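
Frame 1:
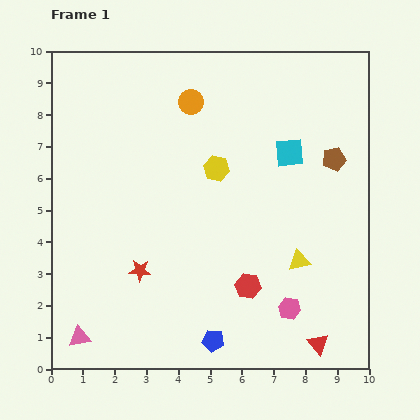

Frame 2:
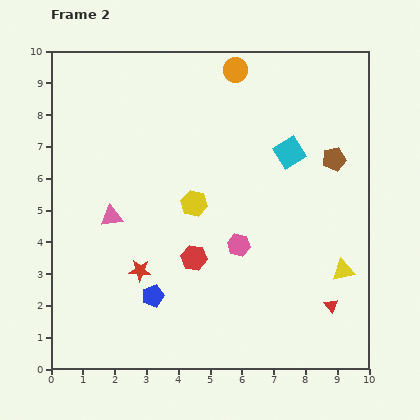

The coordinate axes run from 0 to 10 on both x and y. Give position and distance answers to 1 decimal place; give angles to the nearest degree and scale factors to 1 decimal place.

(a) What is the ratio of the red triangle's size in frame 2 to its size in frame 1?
0.6×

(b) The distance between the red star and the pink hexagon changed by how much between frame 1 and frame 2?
-1.7

Distance in frame 1: 4.9. Distance in frame 2: 3.2.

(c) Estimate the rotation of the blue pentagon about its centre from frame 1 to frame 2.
26° counter-clockwise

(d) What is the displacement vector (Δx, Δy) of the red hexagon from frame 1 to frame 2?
(-1.7, 0.9)

The red hexagon was at (6.2, 2.6) in frame 1 and (4.5, 3.5) in frame 2.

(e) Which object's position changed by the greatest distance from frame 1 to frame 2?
the pink triangle

(moved 3.9; next 2.6)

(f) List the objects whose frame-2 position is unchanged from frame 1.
the cyan square, the red star, the brown pentagon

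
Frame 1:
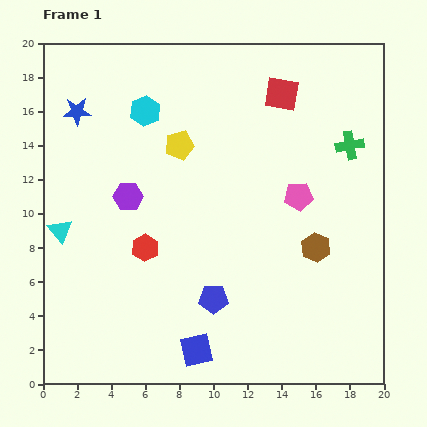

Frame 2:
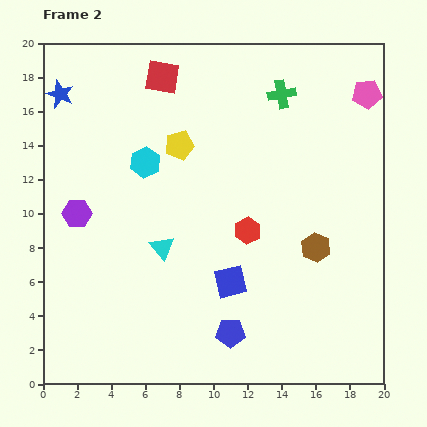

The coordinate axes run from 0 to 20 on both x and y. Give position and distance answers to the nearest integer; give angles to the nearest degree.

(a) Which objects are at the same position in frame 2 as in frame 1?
the brown hexagon, the yellow pentagon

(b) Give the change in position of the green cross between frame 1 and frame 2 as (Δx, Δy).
(-4, 3)

The green cross was at (18, 14) in frame 1 and (14, 17) in frame 2.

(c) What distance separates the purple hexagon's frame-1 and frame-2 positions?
3

The purple hexagon moved from (5, 11) to (2, 10), a distance of √(3² + 1²) ≈ 3.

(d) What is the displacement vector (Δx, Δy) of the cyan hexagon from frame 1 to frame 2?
(0, -3)

The cyan hexagon was at (6, 16) in frame 1 and (6, 13) in frame 2.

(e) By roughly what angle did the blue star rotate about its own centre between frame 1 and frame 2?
24° clockwise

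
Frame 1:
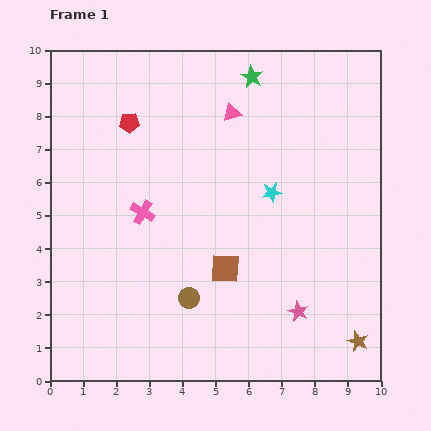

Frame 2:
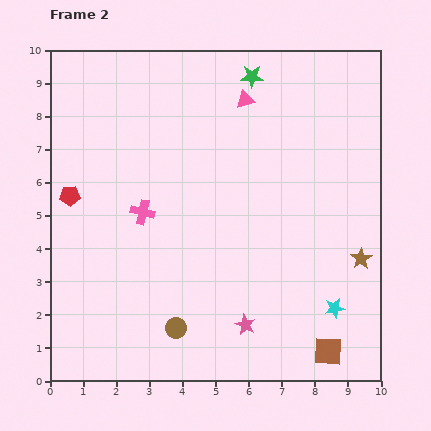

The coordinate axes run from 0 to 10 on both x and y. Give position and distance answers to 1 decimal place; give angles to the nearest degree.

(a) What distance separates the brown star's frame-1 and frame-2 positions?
2.5

The brown star moved from (9.3, 1.2) to (9.4, 3.7), a distance of √(0.1² + 2.5²) ≈ 2.5.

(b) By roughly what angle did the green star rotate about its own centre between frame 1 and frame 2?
27° counter-clockwise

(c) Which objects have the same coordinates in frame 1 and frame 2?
the green star, the pink cross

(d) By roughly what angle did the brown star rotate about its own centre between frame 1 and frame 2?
17° clockwise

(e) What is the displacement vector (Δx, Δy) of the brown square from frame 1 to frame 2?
(3.1, -2.5)

The brown square was at (5.3, 3.4) in frame 1 and (8.4, 0.9) in frame 2.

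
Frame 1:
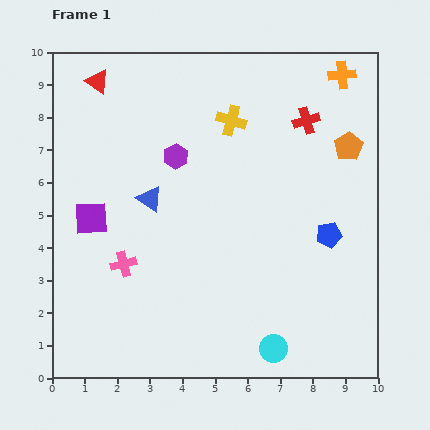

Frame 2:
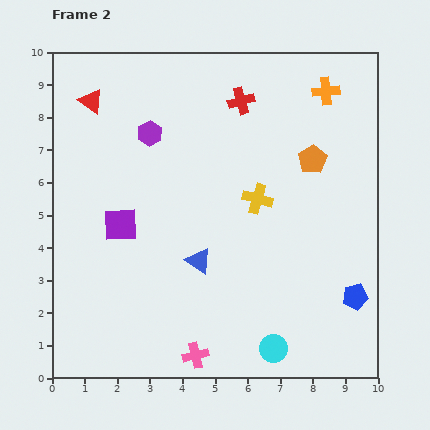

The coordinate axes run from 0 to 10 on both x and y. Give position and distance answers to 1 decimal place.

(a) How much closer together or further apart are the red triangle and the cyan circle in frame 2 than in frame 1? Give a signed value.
-0.4

Distance in frame 1: 9.8. Distance in frame 2: 9.4.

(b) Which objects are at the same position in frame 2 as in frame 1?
the cyan circle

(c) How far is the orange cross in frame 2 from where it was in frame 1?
0.7

The orange cross moved from (8.9, 9.3) to (8.4, 8.8), a distance of √(0.5² + 0.5²) ≈ 0.7.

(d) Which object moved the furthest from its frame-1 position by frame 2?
the pink cross

(moved 3.6; next 2.5)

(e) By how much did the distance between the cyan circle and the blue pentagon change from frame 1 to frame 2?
-0.9

Distance in frame 1: 3.9. Distance in frame 2: 3.0.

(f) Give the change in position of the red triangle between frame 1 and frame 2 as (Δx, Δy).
(-0.2, -0.6)

The red triangle was at (1.4, 9.1) in frame 1 and (1.2, 8.5) in frame 2.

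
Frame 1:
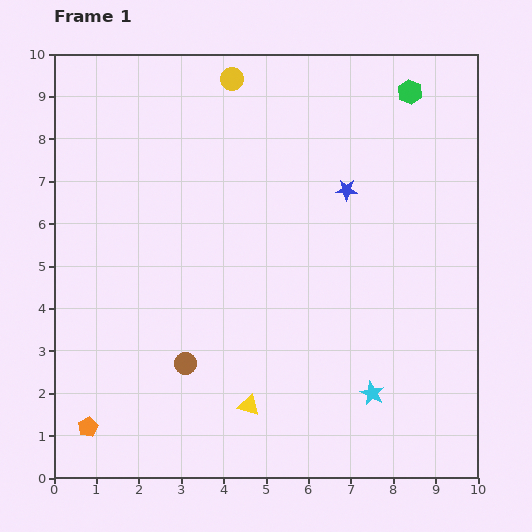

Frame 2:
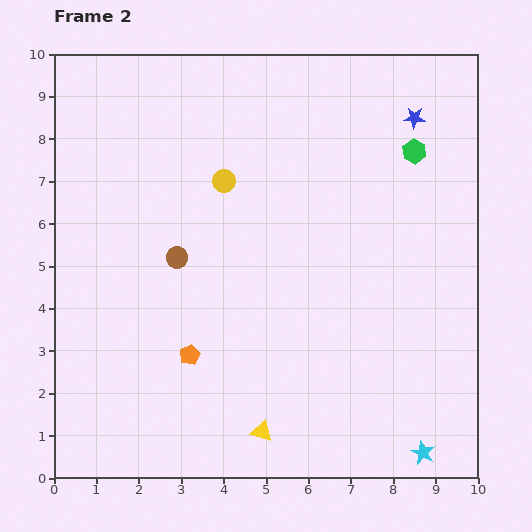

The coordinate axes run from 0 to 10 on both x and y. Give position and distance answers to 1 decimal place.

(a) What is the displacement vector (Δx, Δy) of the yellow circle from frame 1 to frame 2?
(-0.2, -2.4)

The yellow circle was at (4.2, 9.4) in frame 1 and (4.0, 7.0) in frame 2.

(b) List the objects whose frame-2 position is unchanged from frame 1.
none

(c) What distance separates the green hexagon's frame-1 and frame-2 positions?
1.4

The green hexagon moved from (8.4, 9.1) to (8.5, 7.7), a distance of √(0.1² + 1.4²) ≈ 1.4.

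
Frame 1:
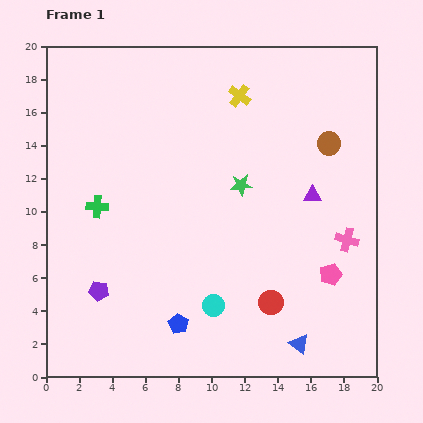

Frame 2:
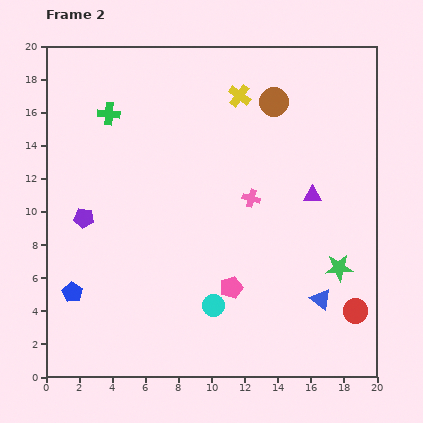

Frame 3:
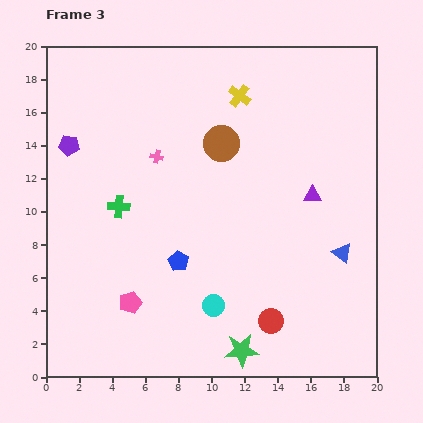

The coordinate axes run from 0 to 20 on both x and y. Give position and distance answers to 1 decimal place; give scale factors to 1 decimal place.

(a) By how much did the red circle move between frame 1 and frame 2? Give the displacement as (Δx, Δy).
(5.1, -0.5)

The red circle was at (13.6, 4.5) in frame 1 and (18.7, 4.0) in frame 2.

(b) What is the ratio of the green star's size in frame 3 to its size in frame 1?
1.6×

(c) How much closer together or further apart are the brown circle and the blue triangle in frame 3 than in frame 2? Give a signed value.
-2.4

Distance in frame 2: 12.2. Distance in frame 3: 9.8.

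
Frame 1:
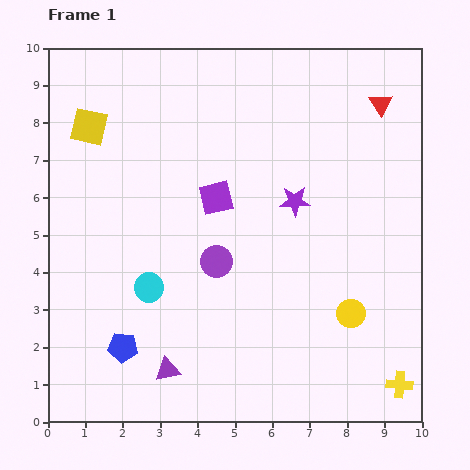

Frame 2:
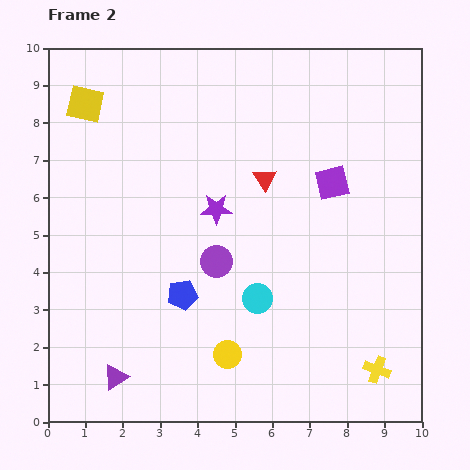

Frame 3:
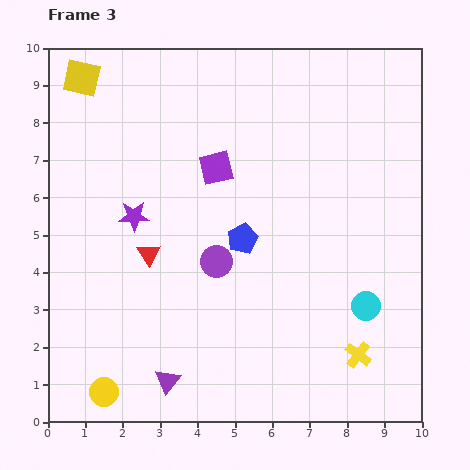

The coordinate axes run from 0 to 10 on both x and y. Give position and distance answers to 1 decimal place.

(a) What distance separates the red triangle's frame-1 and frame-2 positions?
3.7

The red triangle moved from (8.9, 8.5) to (5.8, 6.5), a distance of √(3.1² + 2.0²) ≈ 3.7.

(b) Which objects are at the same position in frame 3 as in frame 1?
the purple circle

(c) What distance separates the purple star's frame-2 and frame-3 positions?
2.2

The purple star moved from (4.5, 5.7) to (2.3, 5.5), a distance of √(2.2² + 0.2²) ≈ 2.2.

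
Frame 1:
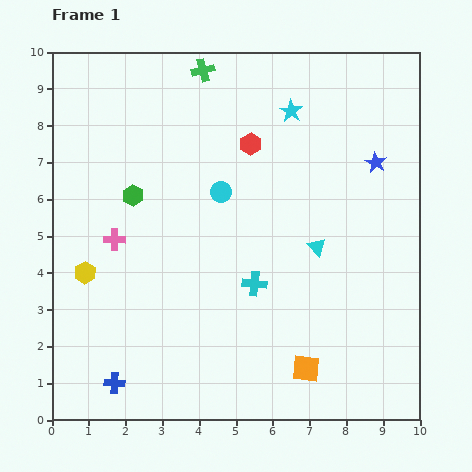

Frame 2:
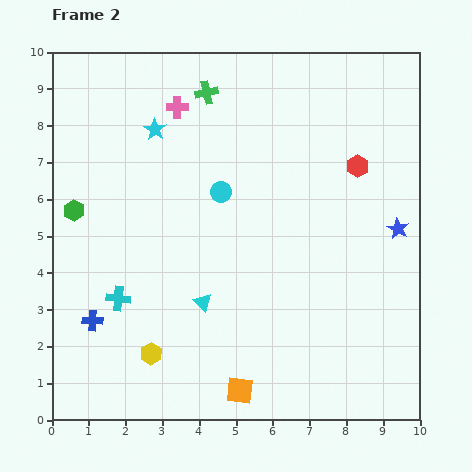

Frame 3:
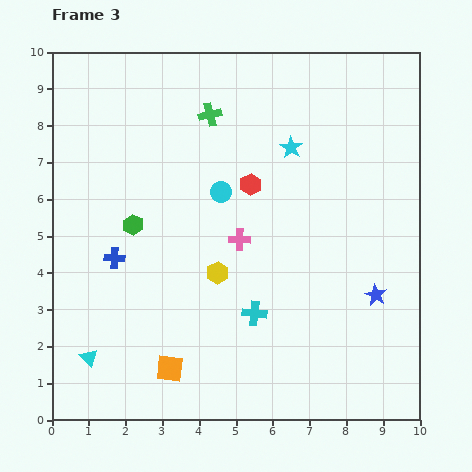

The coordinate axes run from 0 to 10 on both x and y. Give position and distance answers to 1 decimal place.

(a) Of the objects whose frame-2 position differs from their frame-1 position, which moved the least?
the green cross

(moved 0.6)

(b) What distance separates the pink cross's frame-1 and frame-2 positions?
4.0

The pink cross moved from (1.7, 4.9) to (3.4, 8.5), a distance of √(1.7² + 3.6²) ≈ 4.0.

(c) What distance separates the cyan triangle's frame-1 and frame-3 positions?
6.9

The cyan triangle moved from (7.2, 4.7) to (1.0, 1.7), a distance of √(6.2² + 3.0²) ≈ 6.9.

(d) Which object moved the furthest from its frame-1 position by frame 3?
the cyan triangle

(moved 6.9; next 3.7)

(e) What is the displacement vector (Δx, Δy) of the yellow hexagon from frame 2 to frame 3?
(1.8, 2.2)

The yellow hexagon was at (2.7, 1.8) in frame 2 and (4.5, 4.0) in frame 3.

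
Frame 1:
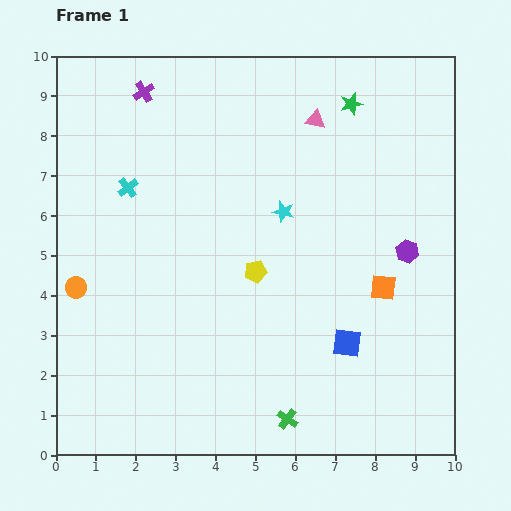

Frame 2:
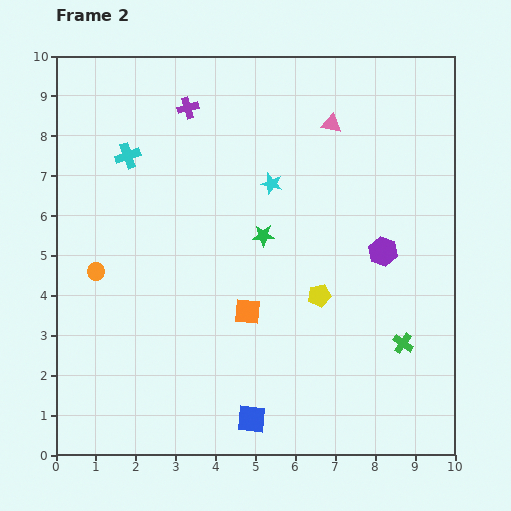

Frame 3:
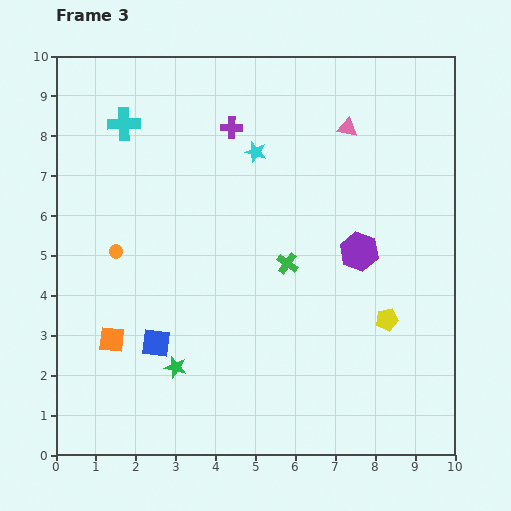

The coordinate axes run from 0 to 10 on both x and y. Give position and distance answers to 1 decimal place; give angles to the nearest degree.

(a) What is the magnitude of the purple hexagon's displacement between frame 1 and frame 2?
0.6

The purple hexagon moved from (8.8, 5.1) to (8.2, 5.1), a distance of √(0.6² + 0.0²) ≈ 0.6.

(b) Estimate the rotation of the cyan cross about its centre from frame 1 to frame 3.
36° clockwise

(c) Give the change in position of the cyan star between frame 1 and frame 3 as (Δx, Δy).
(-0.7, 1.5)

The cyan star was at (5.7, 6.1) in frame 1 and (5.0, 7.6) in frame 3.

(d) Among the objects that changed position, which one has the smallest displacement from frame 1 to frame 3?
the pink triangle

(moved 0.8)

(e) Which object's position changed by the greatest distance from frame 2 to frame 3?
the green star

(moved 4.0; next 3.5)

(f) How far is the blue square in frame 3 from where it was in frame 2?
3.1

The blue square moved from (4.9, 0.9) to (2.5, 2.8), a distance of √(2.4² + 1.9²) ≈ 3.1.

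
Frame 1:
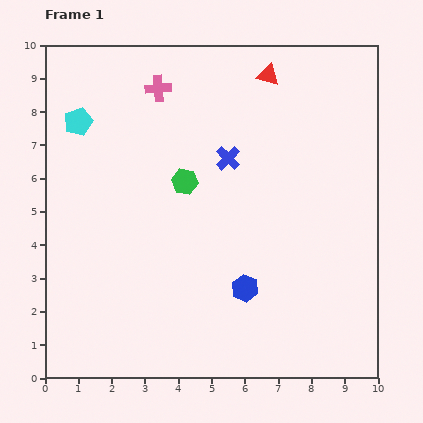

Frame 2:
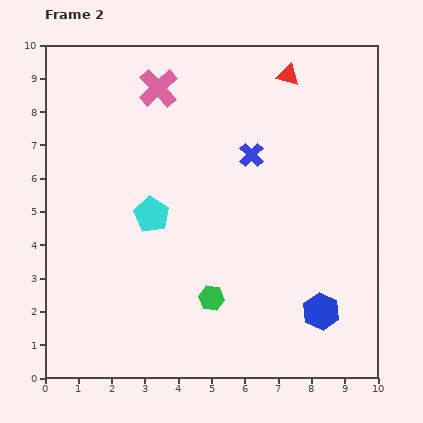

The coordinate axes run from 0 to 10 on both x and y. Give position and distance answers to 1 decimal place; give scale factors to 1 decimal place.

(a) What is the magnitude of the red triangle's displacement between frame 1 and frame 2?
0.6

The red triangle moved from (6.7, 9.1) to (7.3, 9.1), a distance of √(0.6² + 0.0²) ≈ 0.6.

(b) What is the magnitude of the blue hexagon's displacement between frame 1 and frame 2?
2.4

The blue hexagon moved from (6.0, 2.7) to (8.3, 2.0), a distance of √(2.3² + 0.7²) ≈ 2.4.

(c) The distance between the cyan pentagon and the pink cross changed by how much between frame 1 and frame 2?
+1.2

Distance in frame 1: 2.6. Distance in frame 2: 3.8.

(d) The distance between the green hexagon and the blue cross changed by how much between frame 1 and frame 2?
+3.0

Distance in frame 1: 1.5. Distance in frame 2: 4.5.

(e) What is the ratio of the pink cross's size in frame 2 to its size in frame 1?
1.5×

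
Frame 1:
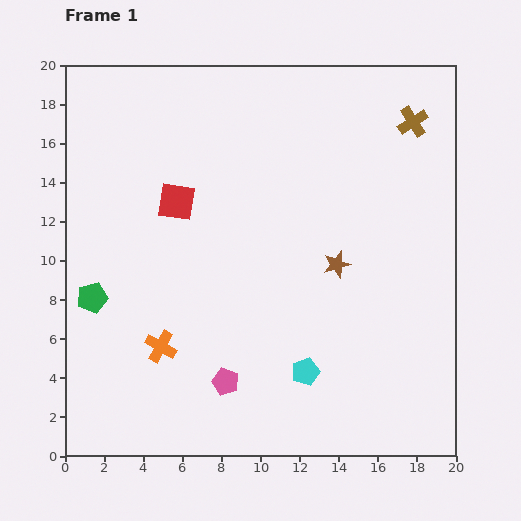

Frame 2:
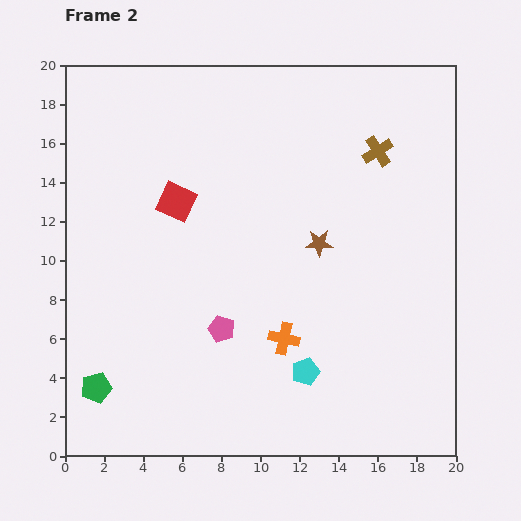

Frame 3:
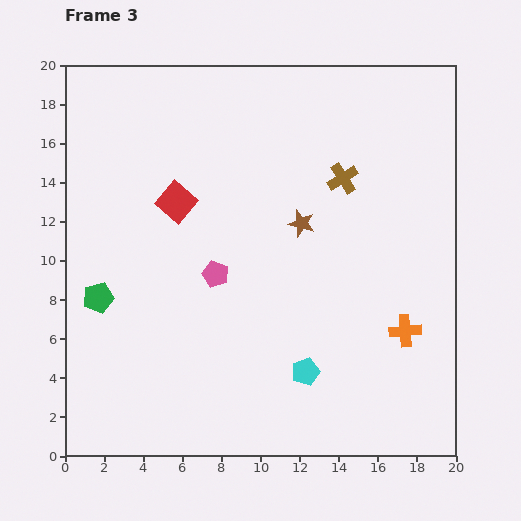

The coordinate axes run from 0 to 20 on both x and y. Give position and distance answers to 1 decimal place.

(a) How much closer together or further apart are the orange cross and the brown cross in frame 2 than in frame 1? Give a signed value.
-6.6

Distance in frame 1: 17.3. Distance in frame 2: 10.7.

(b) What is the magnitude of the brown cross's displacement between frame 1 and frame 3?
4.6

The brown cross moved from (17.8, 17.1) to (14.2, 14.2), a distance of √(3.6² + 2.9²) ≈ 4.6.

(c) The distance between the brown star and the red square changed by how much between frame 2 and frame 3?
-1.1

Distance in frame 2: 7.6. Distance in frame 3: 6.5.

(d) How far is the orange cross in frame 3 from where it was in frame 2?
6.2

The orange cross moved from (11.2, 6.0) to (17.4, 6.4), a distance of √(6.2² + 0.4²) ≈ 6.2.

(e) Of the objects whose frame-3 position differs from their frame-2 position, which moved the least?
the brown star

(moved 1.3)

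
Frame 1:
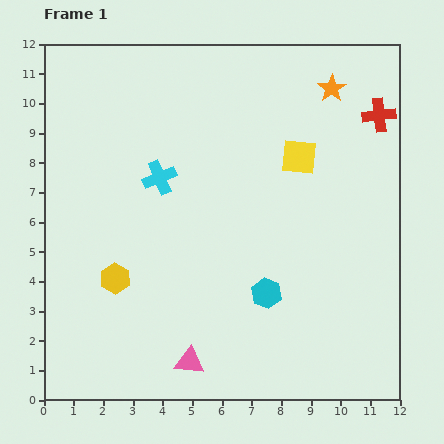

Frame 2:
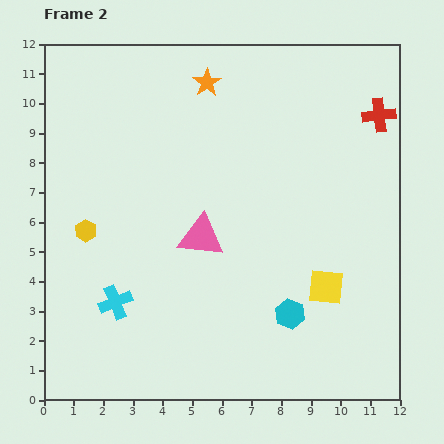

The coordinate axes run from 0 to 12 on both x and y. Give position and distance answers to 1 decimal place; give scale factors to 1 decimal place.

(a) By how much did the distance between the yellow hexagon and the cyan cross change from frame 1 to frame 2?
-1.1

Distance in frame 1: 3.7. Distance in frame 2: 2.6.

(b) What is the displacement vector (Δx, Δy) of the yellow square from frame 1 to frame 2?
(0.9, -4.4)

The yellow square was at (8.6, 8.2) in frame 1 and (9.5, 3.8) in frame 2.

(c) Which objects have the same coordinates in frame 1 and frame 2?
the red cross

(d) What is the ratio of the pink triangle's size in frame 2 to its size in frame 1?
1.6×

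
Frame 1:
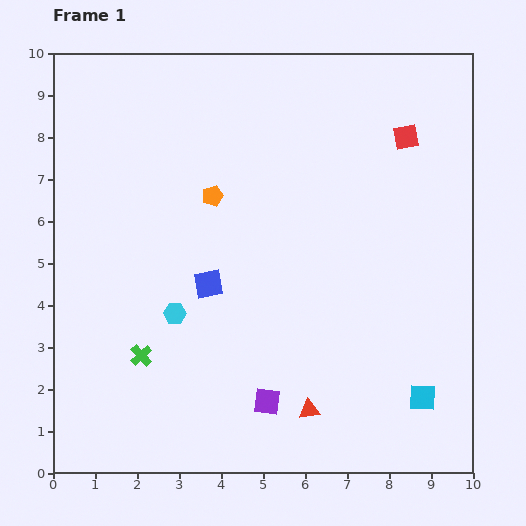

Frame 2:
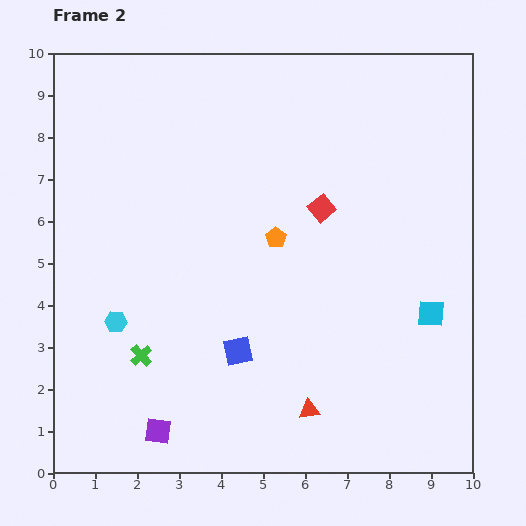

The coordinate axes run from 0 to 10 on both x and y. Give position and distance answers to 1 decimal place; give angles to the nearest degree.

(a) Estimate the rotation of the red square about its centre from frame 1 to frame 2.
29° counter-clockwise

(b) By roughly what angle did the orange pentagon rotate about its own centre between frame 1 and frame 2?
18° counter-clockwise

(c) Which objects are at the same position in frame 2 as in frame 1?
the green cross, the red triangle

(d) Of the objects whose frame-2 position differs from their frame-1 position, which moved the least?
the cyan hexagon

(moved 1.4)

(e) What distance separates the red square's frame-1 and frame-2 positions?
2.6

The red square moved from (8.4, 8.0) to (6.4, 6.3), a distance of √(2.0² + 1.7²) ≈ 2.6.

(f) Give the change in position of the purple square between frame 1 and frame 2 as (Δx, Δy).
(-2.6, -0.7)

The purple square was at (5.1, 1.7) in frame 1 and (2.5, 1.0) in frame 2.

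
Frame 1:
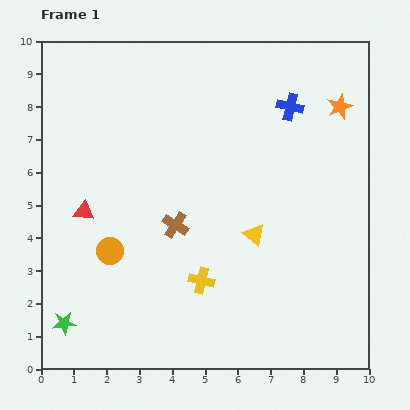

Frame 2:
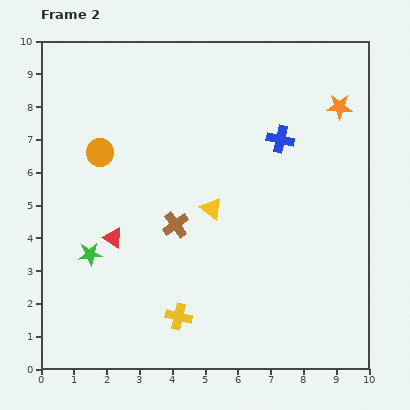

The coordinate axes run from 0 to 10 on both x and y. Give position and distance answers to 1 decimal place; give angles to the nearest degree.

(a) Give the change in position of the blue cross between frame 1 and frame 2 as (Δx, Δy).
(-0.3, -1.0)

The blue cross was at (7.6, 8.0) in frame 1 and (7.3, 7.0) in frame 2.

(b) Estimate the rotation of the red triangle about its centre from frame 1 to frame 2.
25° clockwise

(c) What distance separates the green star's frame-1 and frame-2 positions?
2.2

The green star moved from (0.7, 1.4) to (1.5, 3.5), a distance of √(0.8² + 2.1²) ≈ 2.2.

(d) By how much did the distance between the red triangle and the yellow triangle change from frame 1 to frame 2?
-2.1

Distance in frame 1: 5.2. Distance in frame 2: 3.1.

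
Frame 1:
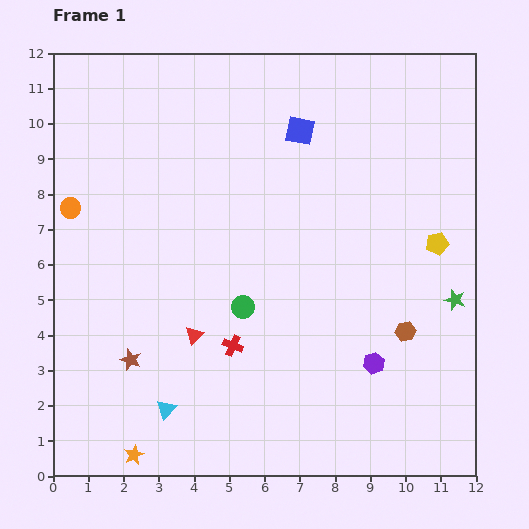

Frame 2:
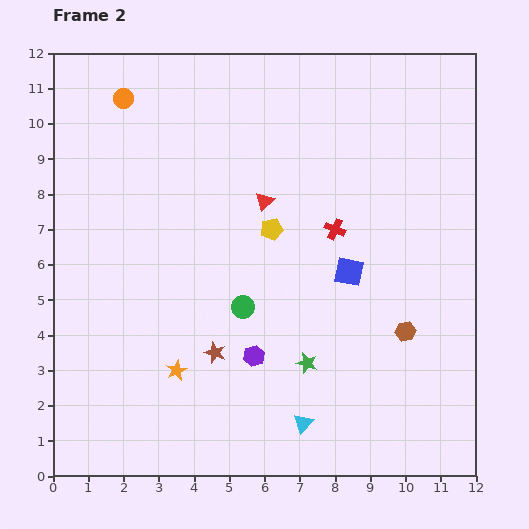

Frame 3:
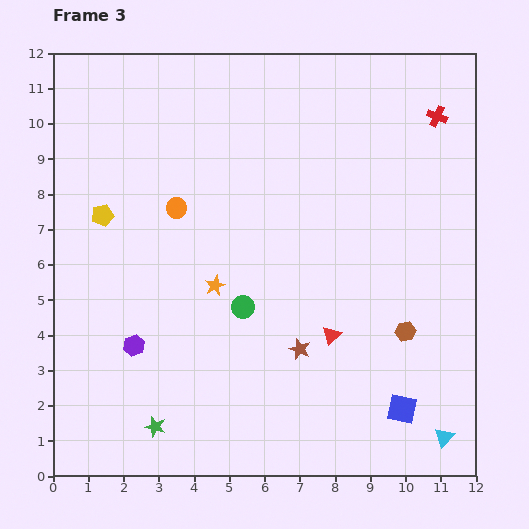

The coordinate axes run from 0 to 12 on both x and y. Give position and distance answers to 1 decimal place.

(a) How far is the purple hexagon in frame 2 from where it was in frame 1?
3.4

The purple hexagon moved from (9.1, 3.2) to (5.7, 3.4), a distance of √(3.4² + 0.2²) ≈ 3.4.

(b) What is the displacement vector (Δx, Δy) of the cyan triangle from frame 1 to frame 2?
(3.9, -0.4)

The cyan triangle was at (3.2, 1.9) in frame 1 and (7.1, 1.5) in frame 2.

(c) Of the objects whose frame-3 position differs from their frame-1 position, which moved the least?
the orange circle

(moved 3.0)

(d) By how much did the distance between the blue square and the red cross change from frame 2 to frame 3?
+7.1

Distance in frame 2: 1.3. Distance in frame 3: 8.4.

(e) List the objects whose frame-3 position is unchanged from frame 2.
the brown hexagon, the green circle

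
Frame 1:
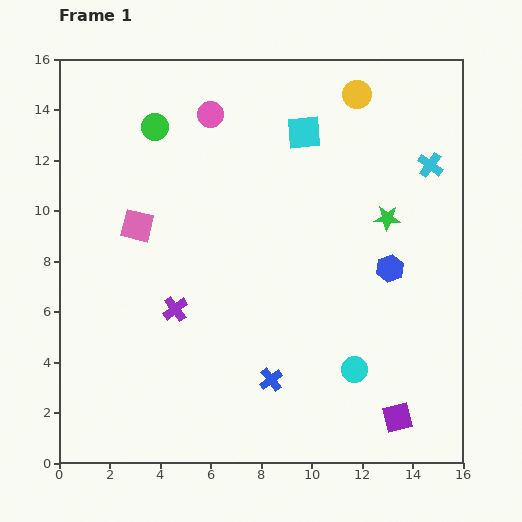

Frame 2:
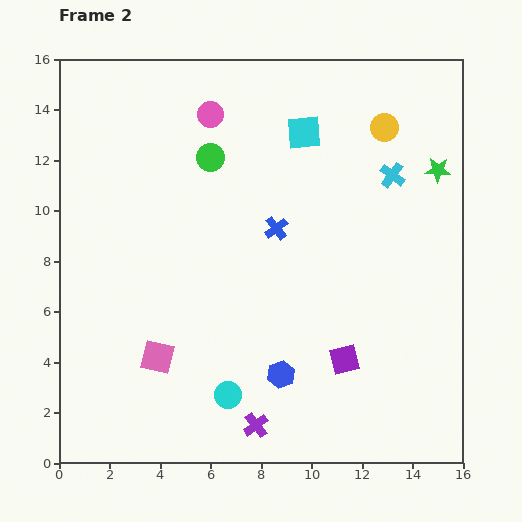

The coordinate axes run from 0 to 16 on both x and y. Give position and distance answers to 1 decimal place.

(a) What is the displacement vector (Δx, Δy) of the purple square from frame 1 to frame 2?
(-2.1, 2.3)

The purple square was at (13.4, 1.8) in frame 1 and (11.3, 4.1) in frame 2.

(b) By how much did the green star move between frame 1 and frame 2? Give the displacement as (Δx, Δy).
(2.0, 1.9)

The green star was at (13.0, 9.7) in frame 1 and (15.0, 11.6) in frame 2.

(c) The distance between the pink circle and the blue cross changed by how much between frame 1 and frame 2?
-5.6

Distance in frame 1: 10.8. Distance in frame 2: 5.2.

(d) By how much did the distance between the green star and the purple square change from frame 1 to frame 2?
+0.5

Distance in frame 1: 7.9. Distance in frame 2: 8.4.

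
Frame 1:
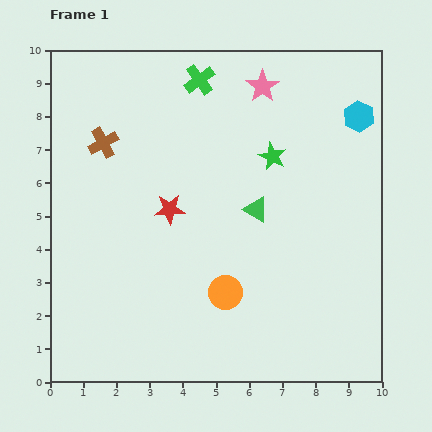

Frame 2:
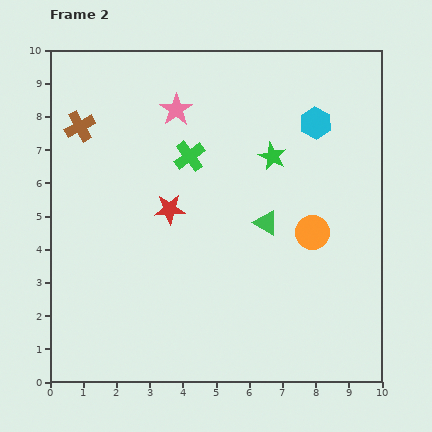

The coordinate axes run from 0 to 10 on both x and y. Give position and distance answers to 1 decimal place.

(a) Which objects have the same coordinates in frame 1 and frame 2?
the red star, the green star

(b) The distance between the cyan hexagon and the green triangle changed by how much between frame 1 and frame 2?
-0.8

Distance in frame 1: 4.2. Distance in frame 2: 3.4.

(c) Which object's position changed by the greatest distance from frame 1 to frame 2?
the orange circle

(moved 3.2; next 2.7)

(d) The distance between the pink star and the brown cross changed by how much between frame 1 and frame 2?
-2.2

Distance in frame 1: 5.1. Distance in frame 2: 2.9.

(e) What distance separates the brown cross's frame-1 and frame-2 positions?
0.9

The brown cross moved from (1.6, 7.2) to (0.9, 7.7), a distance of √(0.7² + 0.5²) ≈ 0.9.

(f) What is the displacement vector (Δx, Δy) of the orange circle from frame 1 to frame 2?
(2.6, 1.8)

The orange circle was at (5.3, 2.7) in frame 1 and (7.9, 4.5) in frame 2.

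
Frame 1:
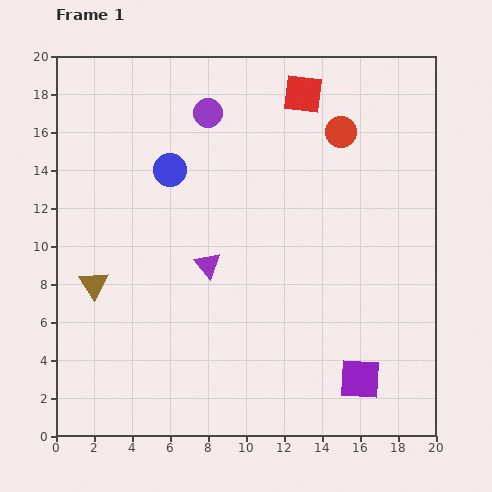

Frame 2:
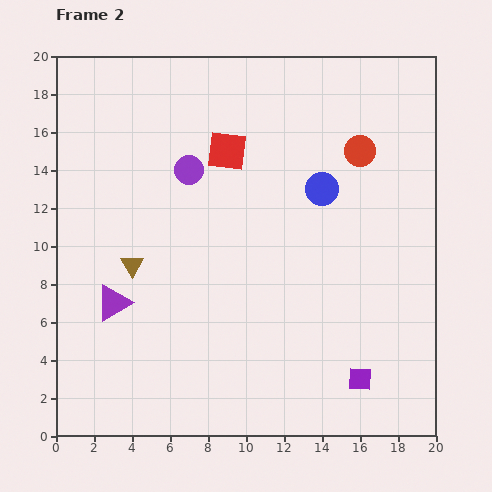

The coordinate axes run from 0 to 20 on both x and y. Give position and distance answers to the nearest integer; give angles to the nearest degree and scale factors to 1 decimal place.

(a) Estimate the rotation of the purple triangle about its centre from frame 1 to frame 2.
40° clockwise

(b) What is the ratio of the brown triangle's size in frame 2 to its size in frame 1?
0.8×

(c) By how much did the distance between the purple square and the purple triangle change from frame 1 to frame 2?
+4

Distance in frame 1: 10. Distance in frame 2: 14.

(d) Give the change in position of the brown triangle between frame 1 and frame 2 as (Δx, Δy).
(2, 1)

The brown triangle was at (2, 8) in frame 1 and (4, 9) in frame 2.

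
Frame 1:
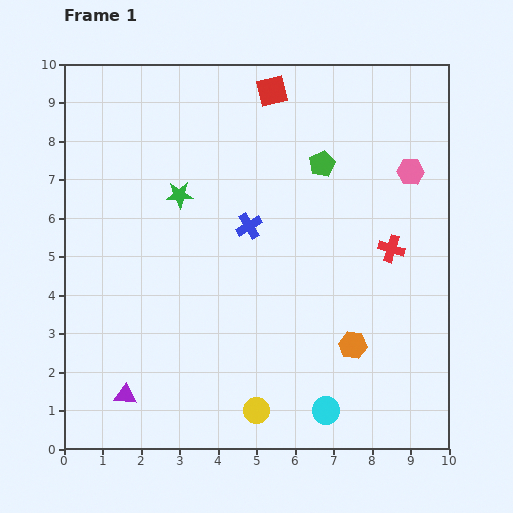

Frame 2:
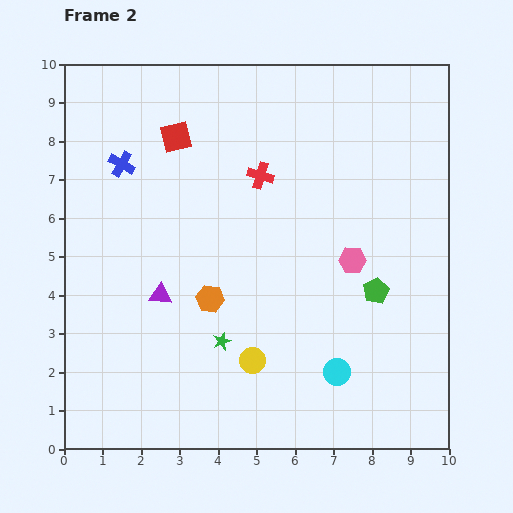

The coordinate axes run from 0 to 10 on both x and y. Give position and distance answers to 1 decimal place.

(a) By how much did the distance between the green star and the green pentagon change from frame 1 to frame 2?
+0.4

Distance in frame 1: 3.8. Distance in frame 2: 4.2.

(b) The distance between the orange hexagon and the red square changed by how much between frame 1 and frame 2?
-2.6

Distance in frame 1: 6.9. Distance in frame 2: 4.3.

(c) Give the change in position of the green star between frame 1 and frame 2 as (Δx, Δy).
(1.1, -3.8)

The green star was at (3.0, 6.6) in frame 1 and (4.1, 2.8) in frame 2.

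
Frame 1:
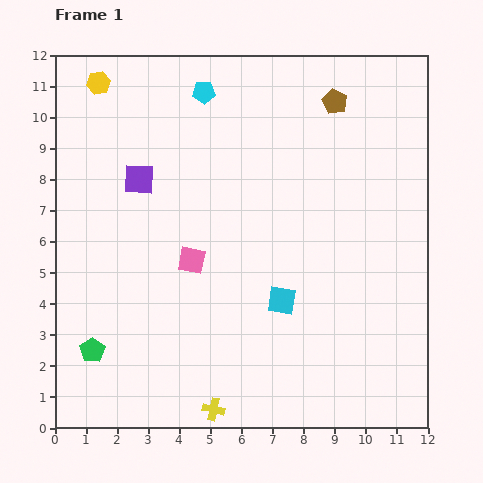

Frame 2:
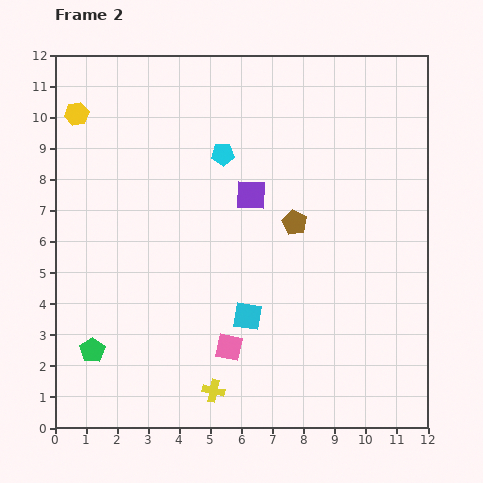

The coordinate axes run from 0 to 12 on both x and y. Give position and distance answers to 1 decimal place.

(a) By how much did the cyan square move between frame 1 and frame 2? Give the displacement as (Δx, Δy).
(-1.1, -0.5)

The cyan square was at (7.3, 4.1) in frame 1 and (6.2, 3.6) in frame 2.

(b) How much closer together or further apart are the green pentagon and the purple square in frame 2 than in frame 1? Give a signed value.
+1.4

Distance in frame 1: 5.7. Distance in frame 2: 7.1.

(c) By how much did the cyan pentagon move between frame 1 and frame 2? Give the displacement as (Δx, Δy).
(0.6, -2.0)

The cyan pentagon was at (4.8, 10.8) in frame 1 and (5.4, 8.8) in frame 2.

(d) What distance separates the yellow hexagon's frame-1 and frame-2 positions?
1.2

The yellow hexagon moved from (1.4, 11.1) to (0.7, 10.1), a distance of √(0.7² + 1.0²) ≈ 1.2.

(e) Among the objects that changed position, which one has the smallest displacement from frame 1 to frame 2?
the yellow cross

(moved 0.6)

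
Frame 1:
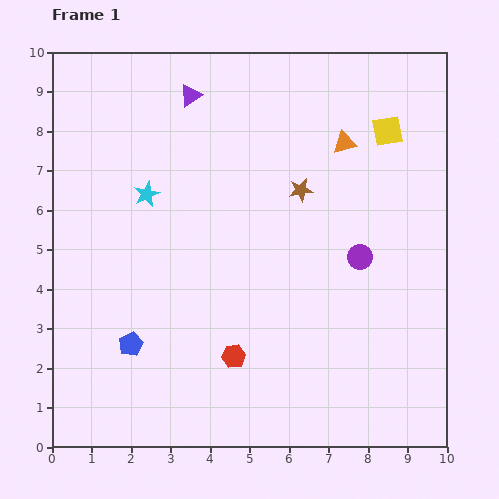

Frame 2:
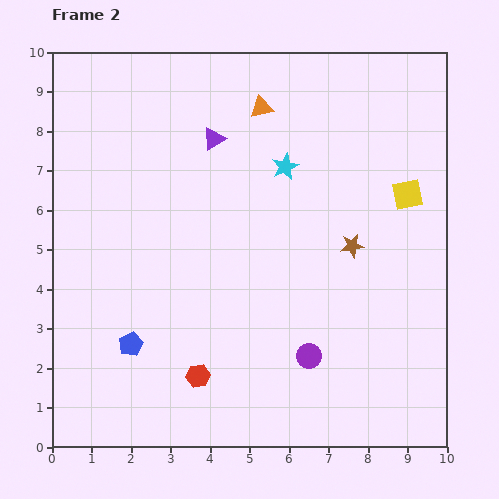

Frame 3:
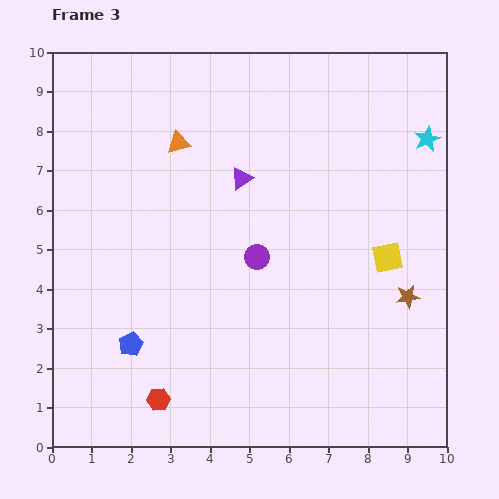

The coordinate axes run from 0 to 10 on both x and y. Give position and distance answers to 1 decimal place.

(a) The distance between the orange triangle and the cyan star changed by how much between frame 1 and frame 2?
-3.6

Distance in frame 1: 5.2. Distance in frame 2: 1.6.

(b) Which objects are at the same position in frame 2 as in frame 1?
the blue pentagon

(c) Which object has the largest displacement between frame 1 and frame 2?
the cyan star

(moved 3.6; next 2.8)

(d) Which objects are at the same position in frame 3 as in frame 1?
the blue pentagon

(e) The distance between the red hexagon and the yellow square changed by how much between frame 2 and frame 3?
-0.2

Distance in frame 2: 7.0. Distance in frame 3: 6.8.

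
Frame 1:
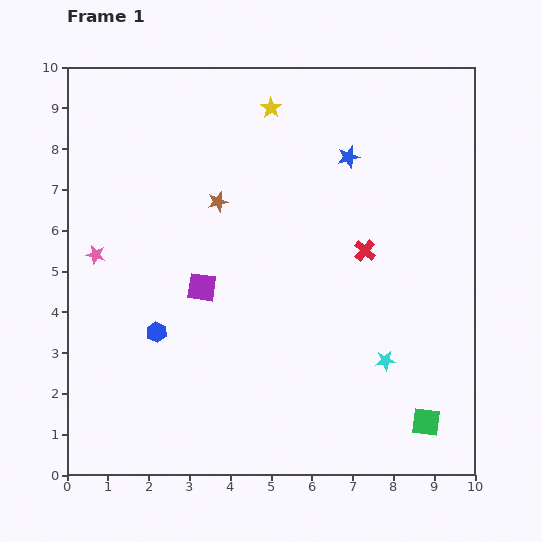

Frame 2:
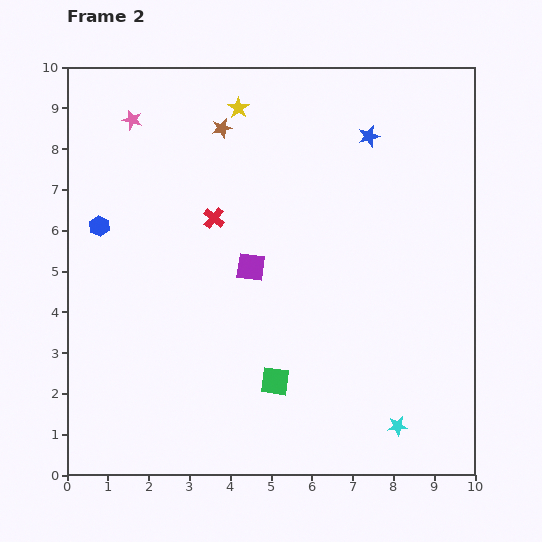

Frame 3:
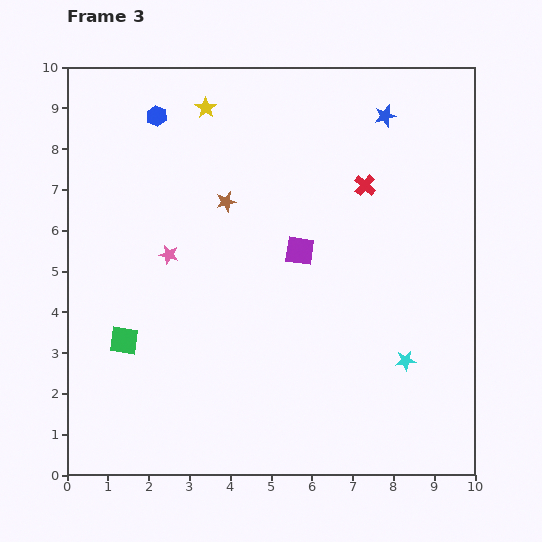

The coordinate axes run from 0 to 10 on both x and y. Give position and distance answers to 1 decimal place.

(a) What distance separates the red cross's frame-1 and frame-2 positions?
3.8

The red cross moved from (7.3, 5.5) to (3.6, 6.3), a distance of √(3.7² + 0.8²) ≈ 3.8.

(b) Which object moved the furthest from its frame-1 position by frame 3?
the green square

(moved 7.7; next 5.3)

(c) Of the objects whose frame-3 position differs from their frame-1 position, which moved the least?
the brown star

(moved 0.2)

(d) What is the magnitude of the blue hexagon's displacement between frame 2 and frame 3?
3.0

The blue hexagon moved from (0.8, 6.1) to (2.2, 8.8), a distance of √(1.4² + 2.7²) ≈ 3.0.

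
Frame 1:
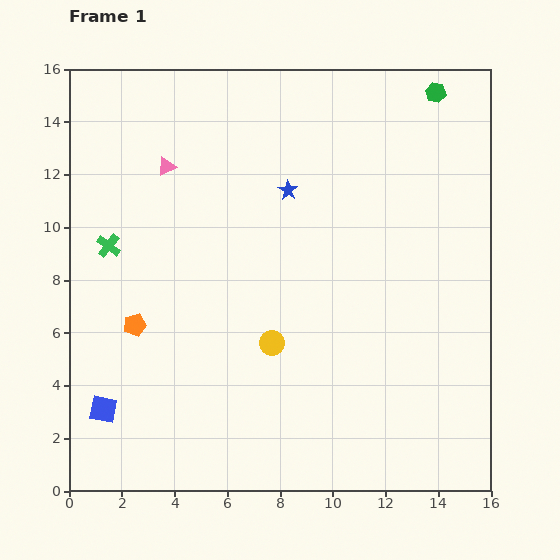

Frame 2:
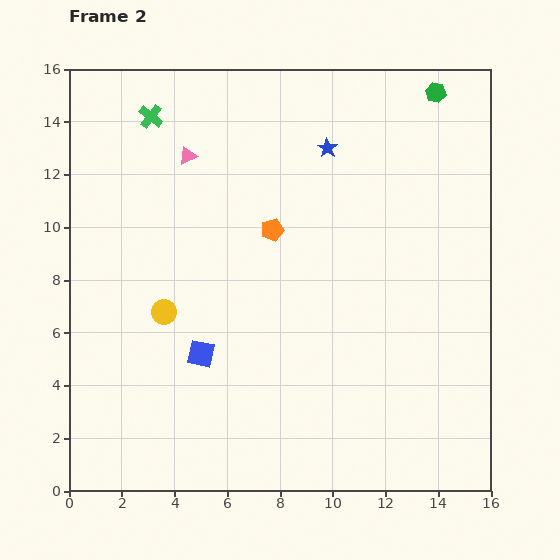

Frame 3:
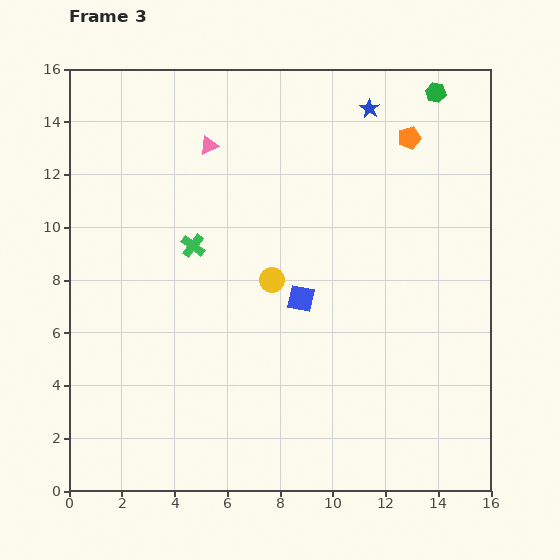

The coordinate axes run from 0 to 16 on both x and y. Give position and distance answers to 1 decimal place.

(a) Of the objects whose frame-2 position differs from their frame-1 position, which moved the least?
the pink triangle

(moved 0.9)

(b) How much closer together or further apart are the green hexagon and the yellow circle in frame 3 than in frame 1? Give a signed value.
-1.9

Distance in frame 1: 11.3. Distance in frame 3: 9.4.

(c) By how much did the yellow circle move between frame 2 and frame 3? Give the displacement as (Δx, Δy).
(4.1, 1.2)

The yellow circle was at (3.6, 6.8) in frame 2 and (7.7, 8.0) in frame 3.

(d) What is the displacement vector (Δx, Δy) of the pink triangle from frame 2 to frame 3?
(0.8, 0.4)

The pink triangle was at (4.5, 12.7) in frame 2 and (5.3, 13.1) in frame 3.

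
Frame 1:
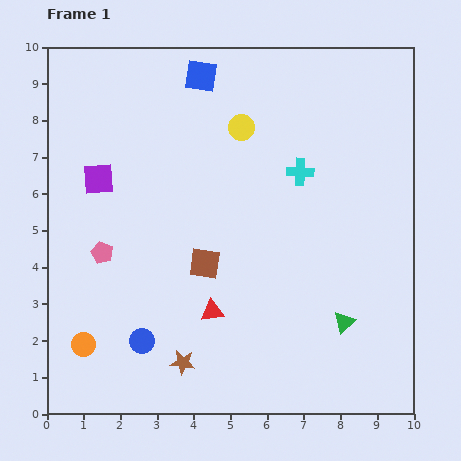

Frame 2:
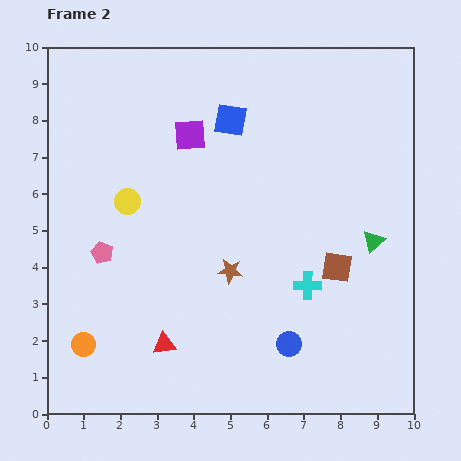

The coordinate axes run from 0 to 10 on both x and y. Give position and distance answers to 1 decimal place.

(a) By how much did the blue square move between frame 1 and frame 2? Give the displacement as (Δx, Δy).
(0.8, -1.2)

The blue square was at (4.2, 9.2) in frame 1 and (5.0, 8.0) in frame 2.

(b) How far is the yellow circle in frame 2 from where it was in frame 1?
3.7

The yellow circle moved from (5.3, 7.8) to (2.2, 5.8), a distance of √(3.1² + 2.0²) ≈ 3.7.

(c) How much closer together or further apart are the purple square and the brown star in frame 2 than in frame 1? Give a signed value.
-1.6

Distance in frame 1: 5.5. Distance in frame 2: 3.9.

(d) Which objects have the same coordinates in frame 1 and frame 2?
the pink pentagon, the orange circle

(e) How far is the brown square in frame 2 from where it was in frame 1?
3.6

The brown square moved from (4.3, 4.1) to (7.9, 4.0), a distance of √(3.6² + 0.1²) ≈ 3.6.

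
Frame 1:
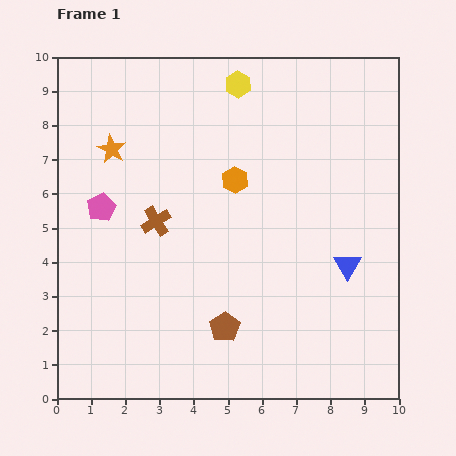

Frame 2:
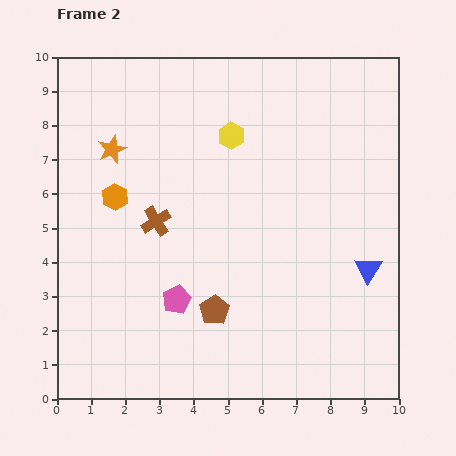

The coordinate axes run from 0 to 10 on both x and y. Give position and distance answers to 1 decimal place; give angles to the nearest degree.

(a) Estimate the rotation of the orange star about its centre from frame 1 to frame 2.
20° clockwise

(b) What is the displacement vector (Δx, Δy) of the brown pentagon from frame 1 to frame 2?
(-0.3, 0.5)

The brown pentagon was at (4.9, 2.1) in frame 1 and (4.6, 2.6) in frame 2.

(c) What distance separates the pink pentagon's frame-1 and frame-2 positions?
3.5

The pink pentagon moved from (1.3, 5.6) to (3.5, 2.9), a distance of √(2.2² + 2.7²) ≈ 3.5.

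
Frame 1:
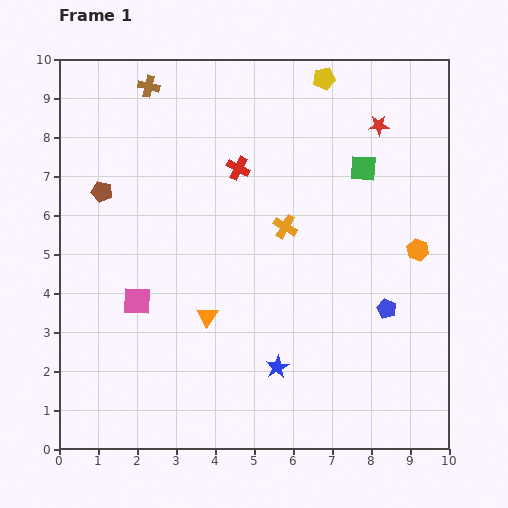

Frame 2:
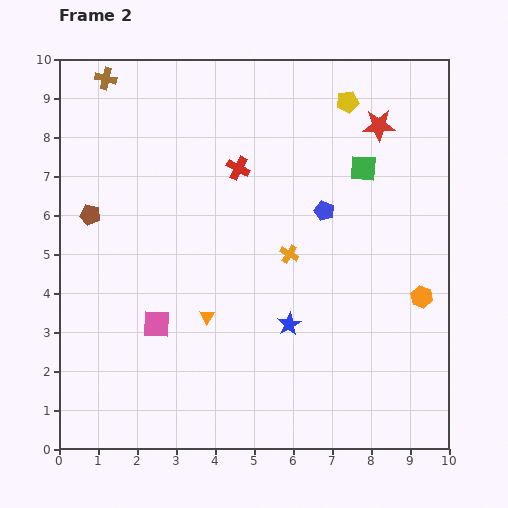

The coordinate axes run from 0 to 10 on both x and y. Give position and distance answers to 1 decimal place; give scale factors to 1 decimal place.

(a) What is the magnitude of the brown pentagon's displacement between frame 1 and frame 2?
0.7

The brown pentagon moved from (1.1, 6.6) to (0.8, 6.0), a distance of √(0.3² + 0.6²) ≈ 0.7.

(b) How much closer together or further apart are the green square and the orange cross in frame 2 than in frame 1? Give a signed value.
+0.4

Distance in frame 1: 2.5. Distance in frame 2: 2.9.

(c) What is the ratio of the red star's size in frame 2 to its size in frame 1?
1.6×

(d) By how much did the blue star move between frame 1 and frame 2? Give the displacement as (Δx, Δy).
(0.3, 1.1)

The blue star was at (5.6, 2.1) in frame 1 and (5.9, 3.2) in frame 2.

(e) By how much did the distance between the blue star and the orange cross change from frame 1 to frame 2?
-1.8

Distance in frame 1: 3.6. Distance in frame 2: 1.8.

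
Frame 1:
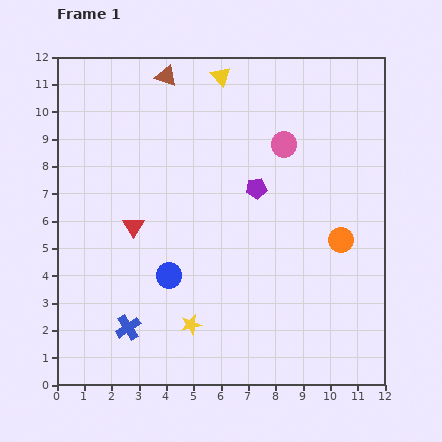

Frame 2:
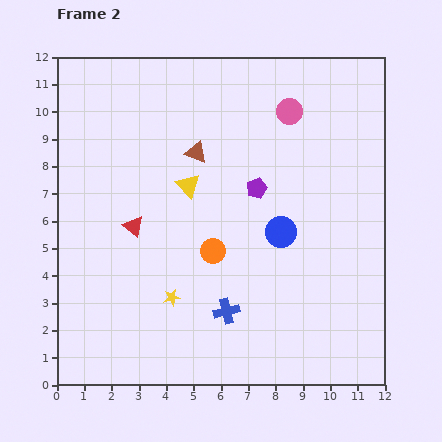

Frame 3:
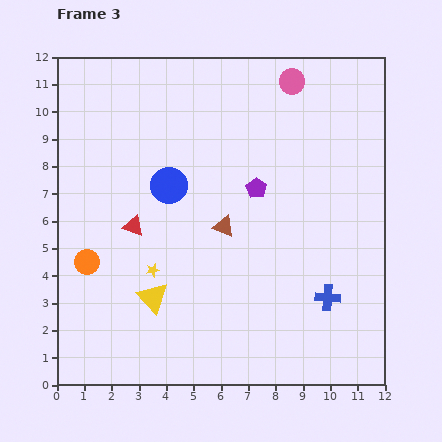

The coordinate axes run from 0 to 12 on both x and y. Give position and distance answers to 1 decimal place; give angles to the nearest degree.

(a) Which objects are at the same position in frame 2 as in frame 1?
the red triangle, the purple pentagon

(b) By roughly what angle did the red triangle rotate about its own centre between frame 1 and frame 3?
42° counter-clockwise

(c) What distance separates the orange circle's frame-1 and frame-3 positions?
9.3

The orange circle moved from (10.4, 5.3) to (1.1, 4.5), a distance of √(9.3² + 0.8²) ≈ 9.3.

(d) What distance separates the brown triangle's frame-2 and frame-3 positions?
2.9

The brown triangle moved from (5.1, 8.5) to (6.1, 5.8), a distance of √(1.0² + 2.7²) ≈ 2.9.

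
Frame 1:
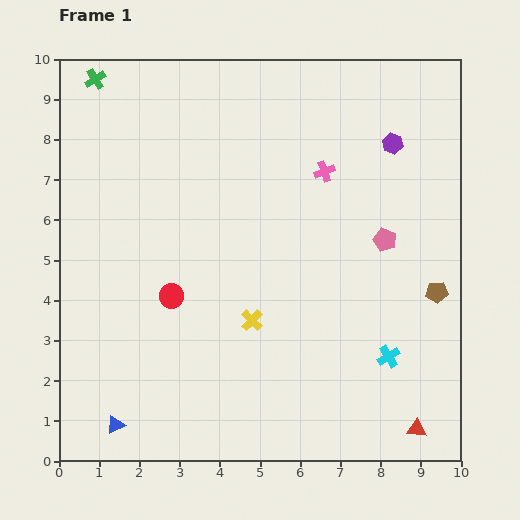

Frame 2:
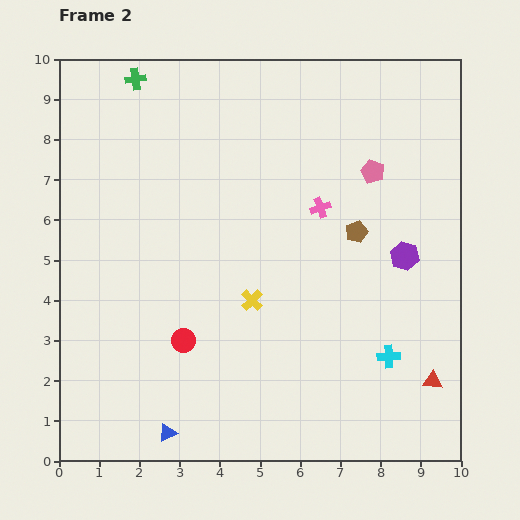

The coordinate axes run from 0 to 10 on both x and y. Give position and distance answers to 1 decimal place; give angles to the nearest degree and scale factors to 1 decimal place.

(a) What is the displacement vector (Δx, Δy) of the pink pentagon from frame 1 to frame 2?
(-0.3, 1.7)

The pink pentagon was at (8.1, 5.5) in frame 1 and (7.8, 7.2) in frame 2.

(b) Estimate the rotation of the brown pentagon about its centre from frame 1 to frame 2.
18° counter-clockwise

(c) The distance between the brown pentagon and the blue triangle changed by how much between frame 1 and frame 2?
-1.8

Distance in frame 1: 8.7. Distance in frame 2: 6.9.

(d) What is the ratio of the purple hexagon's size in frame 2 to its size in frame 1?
1.4×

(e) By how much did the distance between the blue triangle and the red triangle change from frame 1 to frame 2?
-0.8

Distance in frame 1: 7.5. Distance in frame 2: 6.7.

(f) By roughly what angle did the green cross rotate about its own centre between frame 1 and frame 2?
24° clockwise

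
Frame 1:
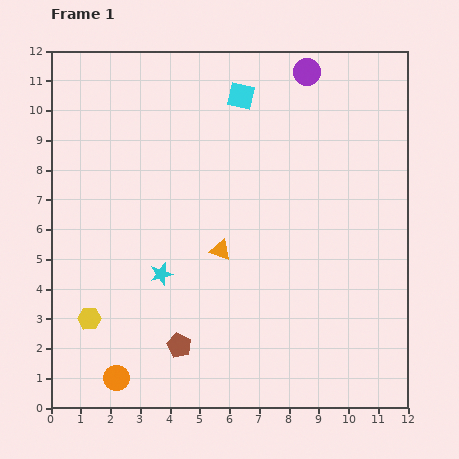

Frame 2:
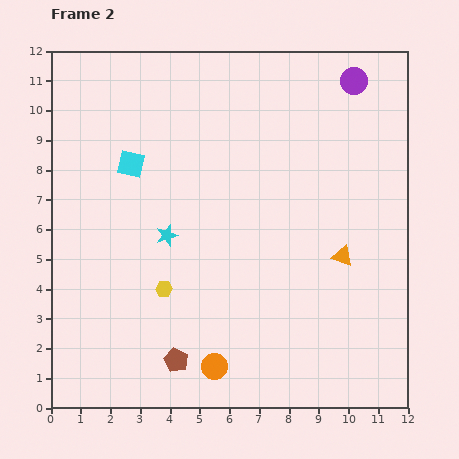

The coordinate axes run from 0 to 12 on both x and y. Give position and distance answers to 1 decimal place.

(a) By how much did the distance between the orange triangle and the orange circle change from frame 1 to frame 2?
+0.2

Distance in frame 1: 5.5. Distance in frame 2: 5.7.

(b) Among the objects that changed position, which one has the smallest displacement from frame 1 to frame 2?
the brown pentagon

(moved 0.5)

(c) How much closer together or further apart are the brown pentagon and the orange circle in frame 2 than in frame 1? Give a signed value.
-1.1

Distance in frame 1: 2.4. Distance in frame 2: 1.3.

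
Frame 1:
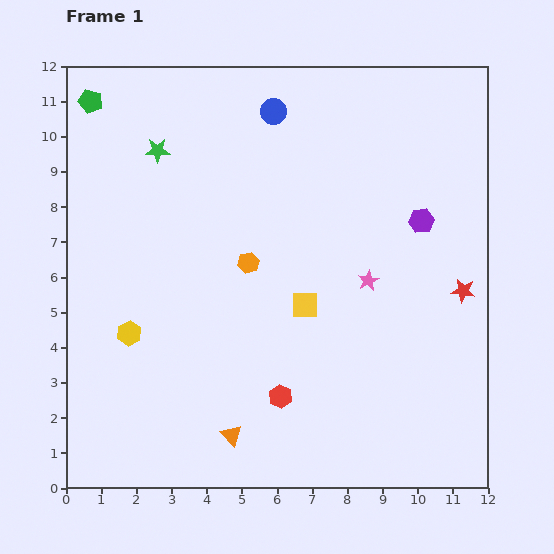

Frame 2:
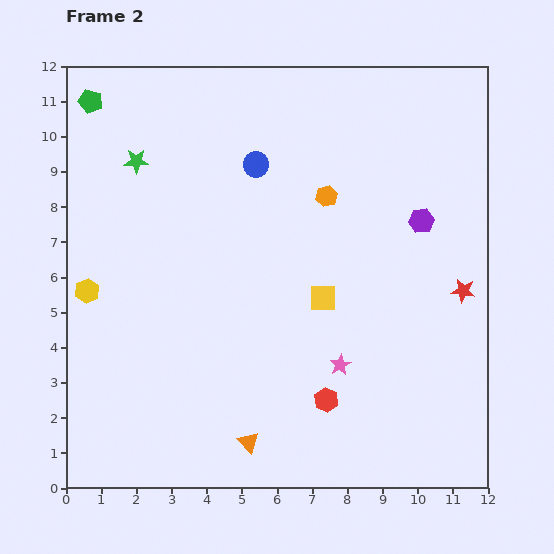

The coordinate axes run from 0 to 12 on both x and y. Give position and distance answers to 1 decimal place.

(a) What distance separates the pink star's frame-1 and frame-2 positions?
2.5

The pink star moved from (8.6, 5.9) to (7.8, 3.5), a distance of √(0.8² + 2.4²) ≈ 2.5.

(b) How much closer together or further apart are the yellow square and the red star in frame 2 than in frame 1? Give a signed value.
-0.5

Distance in frame 1: 4.5. Distance in frame 2: 4.0.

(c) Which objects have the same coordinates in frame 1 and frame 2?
the purple hexagon, the red star, the green pentagon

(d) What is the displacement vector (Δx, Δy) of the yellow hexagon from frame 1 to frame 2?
(-1.2, 1.2)

The yellow hexagon was at (1.8, 4.4) in frame 1 and (0.6, 5.6) in frame 2.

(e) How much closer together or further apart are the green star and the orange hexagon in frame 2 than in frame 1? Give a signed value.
+1.4

Distance in frame 1: 4.1. Distance in frame 2: 5.5.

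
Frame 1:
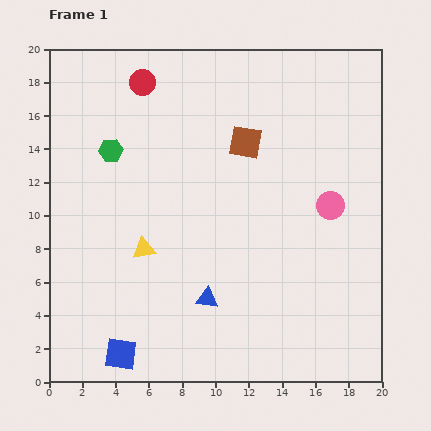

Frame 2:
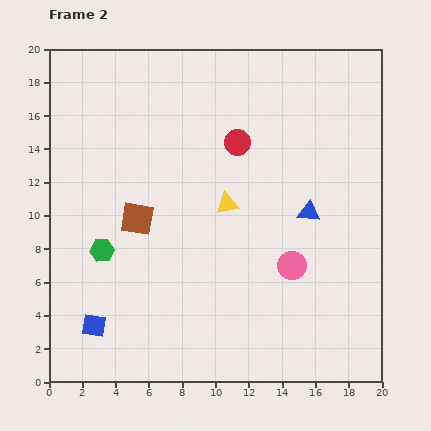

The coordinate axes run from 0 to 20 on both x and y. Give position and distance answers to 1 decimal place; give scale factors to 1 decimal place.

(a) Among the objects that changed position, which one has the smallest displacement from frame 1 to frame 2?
the blue square

(moved 2.3)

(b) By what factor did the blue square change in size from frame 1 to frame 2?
0.7×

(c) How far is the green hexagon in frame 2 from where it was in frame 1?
6.0

The green hexagon moved from (3.7, 13.9) to (3.2, 7.9), a distance of √(0.5² + 6.0²) ≈ 6.0.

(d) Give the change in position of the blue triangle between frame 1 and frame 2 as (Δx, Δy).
(6.1, 5.2)

The blue triangle was at (9.5, 5.0) in frame 1 and (15.6, 10.2) in frame 2.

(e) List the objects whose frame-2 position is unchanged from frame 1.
none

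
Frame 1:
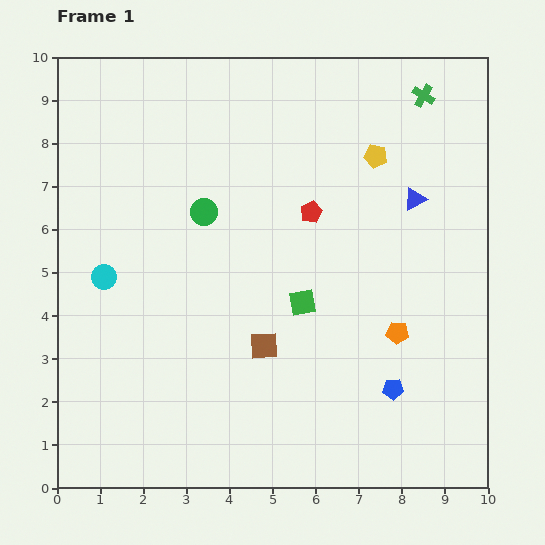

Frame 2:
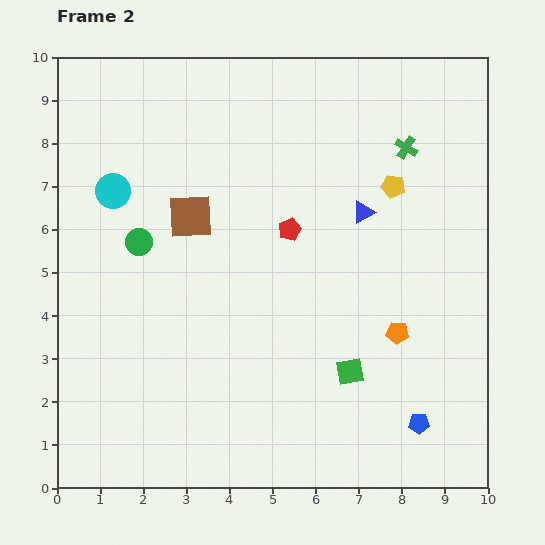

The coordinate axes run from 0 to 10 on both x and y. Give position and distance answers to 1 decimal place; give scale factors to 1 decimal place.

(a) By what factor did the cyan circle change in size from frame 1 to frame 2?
1.4×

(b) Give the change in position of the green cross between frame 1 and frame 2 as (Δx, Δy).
(-0.4, -1.2)

The green cross was at (8.5, 9.1) in frame 1 and (8.1, 7.9) in frame 2.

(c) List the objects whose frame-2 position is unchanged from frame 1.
the orange pentagon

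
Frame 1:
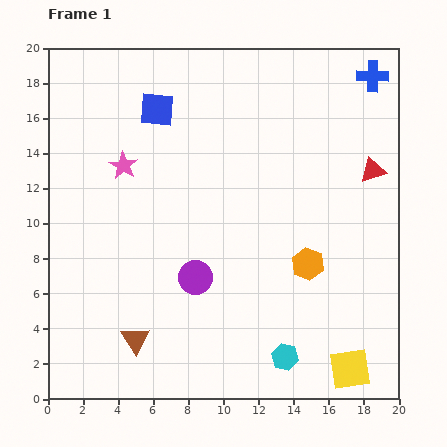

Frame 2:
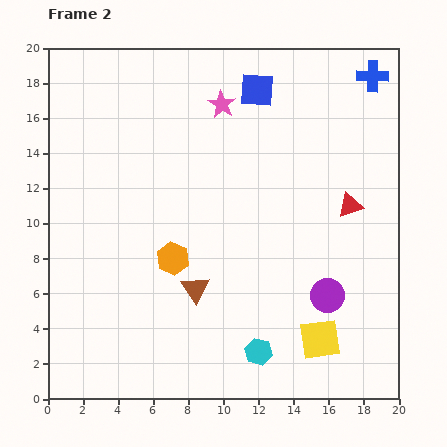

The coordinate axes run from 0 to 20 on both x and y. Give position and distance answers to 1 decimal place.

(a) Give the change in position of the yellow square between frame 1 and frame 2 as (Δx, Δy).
(-1.7, 1.7)

The yellow square was at (17.2, 1.7) in frame 1 and (15.5, 3.4) in frame 2.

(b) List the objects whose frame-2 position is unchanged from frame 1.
the blue cross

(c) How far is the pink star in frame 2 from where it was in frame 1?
6.6

The pink star moved from (4.3, 13.3) to (9.9, 16.8), a distance of √(5.6² + 3.5²) ≈ 6.6.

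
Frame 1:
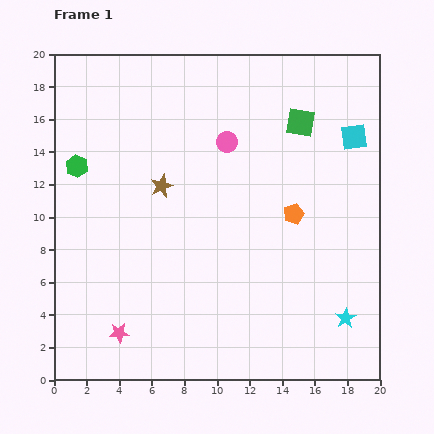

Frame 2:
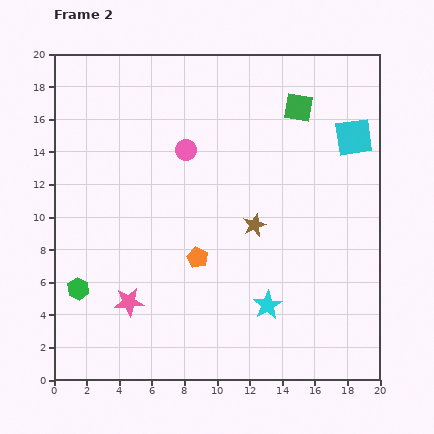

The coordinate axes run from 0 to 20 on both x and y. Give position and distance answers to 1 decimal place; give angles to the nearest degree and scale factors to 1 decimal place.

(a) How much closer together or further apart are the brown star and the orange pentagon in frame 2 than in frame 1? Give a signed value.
-4.3

Distance in frame 1: 8.3. Distance in frame 2: 4.0.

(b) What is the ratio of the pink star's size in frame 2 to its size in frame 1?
1.4×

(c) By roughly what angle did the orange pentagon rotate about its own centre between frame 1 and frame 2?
24° counter-clockwise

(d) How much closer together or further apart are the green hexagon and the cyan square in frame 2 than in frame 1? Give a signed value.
+2.2

Distance in frame 1: 17.1. Distance in frame 2: 19.3.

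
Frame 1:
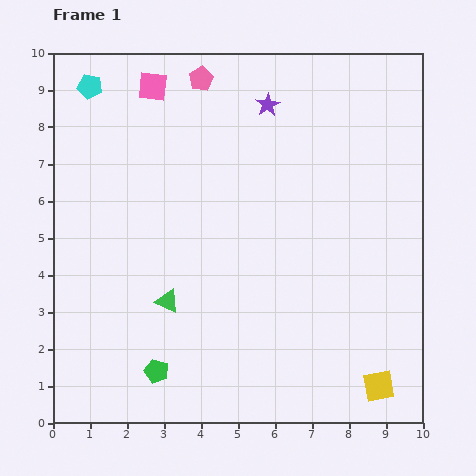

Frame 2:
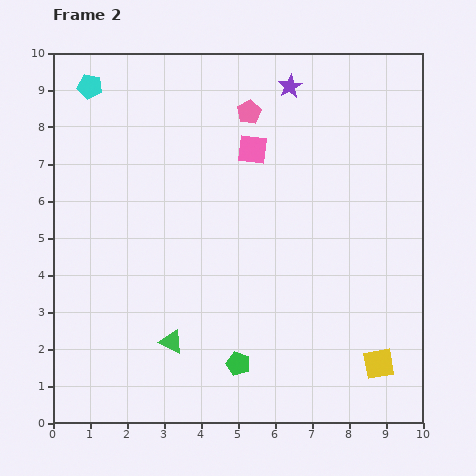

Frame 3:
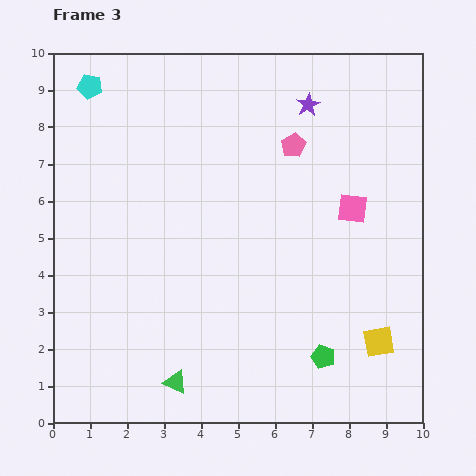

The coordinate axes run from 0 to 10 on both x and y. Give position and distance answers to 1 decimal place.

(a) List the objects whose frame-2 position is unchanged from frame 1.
the cyan pentagon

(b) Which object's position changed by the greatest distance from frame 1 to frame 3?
the pink square

(moved 6.3; next 4.5)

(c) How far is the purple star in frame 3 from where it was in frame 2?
0.7

The purple star moved from (6.4, 9.1) to (6.9, 8.6), a distance of √(0.5² + 0.5²) ≈ 0.7.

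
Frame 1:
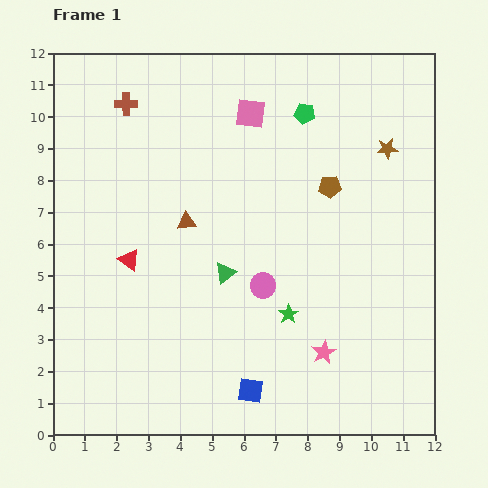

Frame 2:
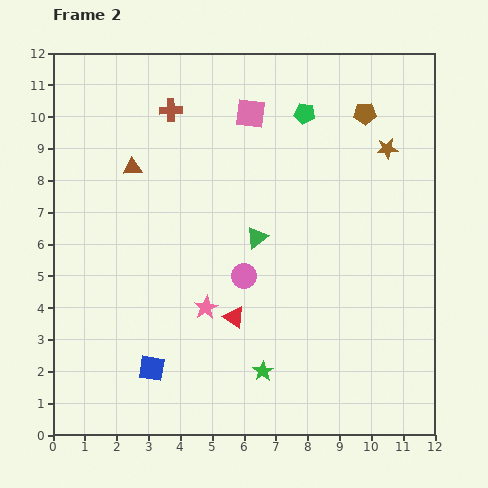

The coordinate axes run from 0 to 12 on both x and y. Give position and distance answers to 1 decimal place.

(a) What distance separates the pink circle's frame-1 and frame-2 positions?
0.7

The pink circle moved from (6.6, 4.7) to (6.0, 5.0), a distance of √(0.6² + 0.3²) ≈ 0.7.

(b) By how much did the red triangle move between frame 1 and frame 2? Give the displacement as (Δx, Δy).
(3.3, -1.8)

The red triangle was at (2.4, 5.5) in frame 1 and (5.7, 3.7) in frame 2.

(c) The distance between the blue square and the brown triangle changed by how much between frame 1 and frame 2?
+0.6

Distance in frame 1: 5.7. Distance in frame 2: 6.3.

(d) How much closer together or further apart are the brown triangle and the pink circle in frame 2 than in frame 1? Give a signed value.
+1.8

Distance in frame 1: 3.1. Distance in frame 2: 4.9.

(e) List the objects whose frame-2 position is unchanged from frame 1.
the green pentagon, the brown star, the pink square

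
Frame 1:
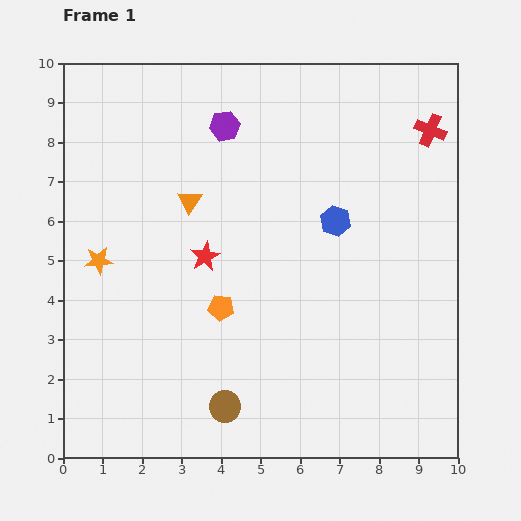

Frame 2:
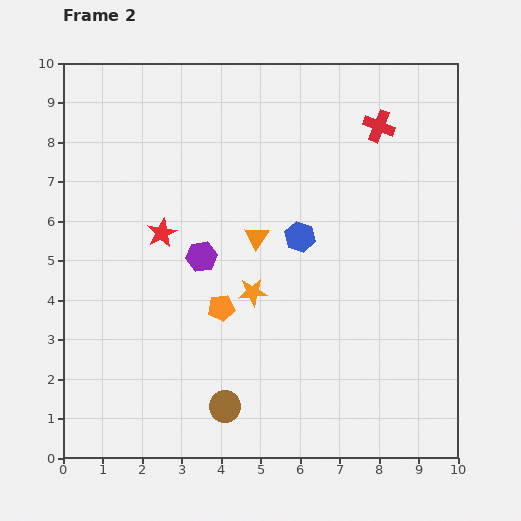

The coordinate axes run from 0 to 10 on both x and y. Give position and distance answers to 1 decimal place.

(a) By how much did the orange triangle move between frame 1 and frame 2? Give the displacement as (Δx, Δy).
(1.7, -0.9)

The orange triangle was at (3.2, 6.5) in frame 1 and (4.9, 5.6) in frame 2.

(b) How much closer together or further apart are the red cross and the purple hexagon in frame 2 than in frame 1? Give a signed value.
+0.4

Distance in frame 1: 5.2. Distance in frame 2: 5.6.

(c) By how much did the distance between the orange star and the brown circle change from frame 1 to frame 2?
-1.9

Distance in frame 1: 4.9. Distance in frame 2: 3.0.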